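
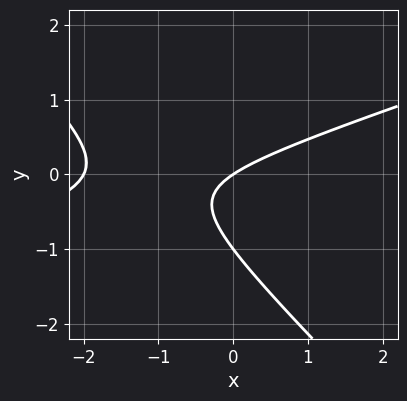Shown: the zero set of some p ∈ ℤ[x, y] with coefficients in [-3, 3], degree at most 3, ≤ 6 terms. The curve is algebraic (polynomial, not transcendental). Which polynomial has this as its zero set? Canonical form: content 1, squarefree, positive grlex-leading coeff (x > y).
Degree: no degree-1 curve has this shape, so deg p = 2.
Observable constraints: the x-axis gridline crossings are at x ∈ {-2, 0}; the y-axis gridline crossings are at y ∈ {-1, 0}.
Fitting integer coefficients to these (and the overall shape) gives p.

x^2 - 2*x*y - 3*y^2 + 2*x - 3*y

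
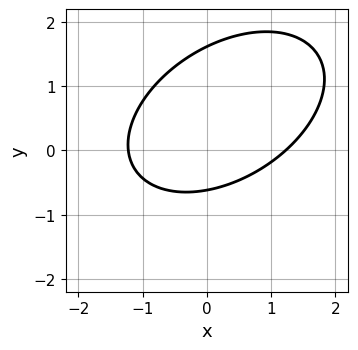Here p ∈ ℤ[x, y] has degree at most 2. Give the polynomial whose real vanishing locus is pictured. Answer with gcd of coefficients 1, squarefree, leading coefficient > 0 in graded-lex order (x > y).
2*x^2 - 2*x*y + 3*y^2 - 3*y - 3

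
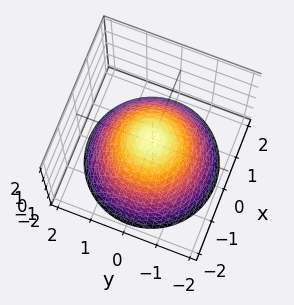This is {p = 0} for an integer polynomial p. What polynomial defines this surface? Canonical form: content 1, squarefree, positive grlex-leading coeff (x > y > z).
1. The degree is 2 — a generic line meets the surface in up to 2 points.
2. Symmetry: every cross-section ⟂ z is a circle, so x, y appear only via x² + y².
3. From the visible intercepts: a circular section at z = -1 has radius between 1 and 2.
4. These observations pin down the coefficients.

2*x^2 + 2*y^2 + 3*z - 1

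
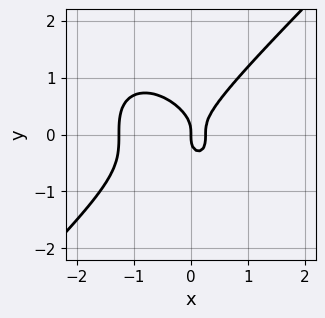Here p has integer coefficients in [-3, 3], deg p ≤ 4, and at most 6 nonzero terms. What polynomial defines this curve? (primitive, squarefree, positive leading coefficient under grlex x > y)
3*x^3 - 3*y^3 + 3*x^2 - x

1. Degree: a generic line meets the curve in up to 3 points, so deg p = 3.
2. Observable constraints: it crosses the x-axis at the gridline x = 0; one y-axis crossing is at y = 0.
3. Together with the visible shape, these determine p as stated.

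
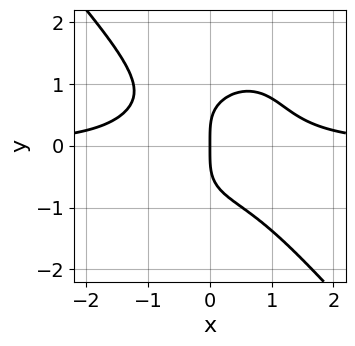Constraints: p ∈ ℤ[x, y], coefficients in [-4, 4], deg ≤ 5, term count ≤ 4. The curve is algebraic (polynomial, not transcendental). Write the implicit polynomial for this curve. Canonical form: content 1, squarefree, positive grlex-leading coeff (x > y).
deg p = 4. A generic line meets the curve in up to 4 points.
Observable constraints: it meets the x-axis at x = 0 (among the integer gridlines); it meets the y-axis at y = 0 (among the integer gridlines).
The integer polynomial consistent with all of this is the stated p.

3*x^3*y + 2*y^4 - 3*x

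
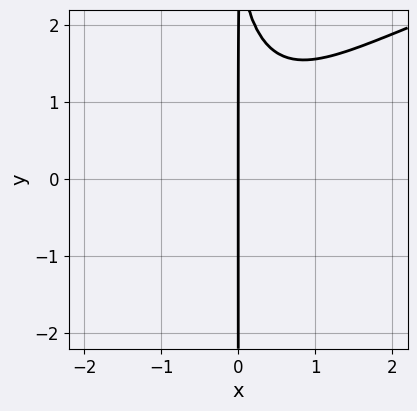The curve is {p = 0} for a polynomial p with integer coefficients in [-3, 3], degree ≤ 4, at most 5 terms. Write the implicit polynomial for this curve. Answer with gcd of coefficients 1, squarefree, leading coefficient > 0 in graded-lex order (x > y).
x^2*y^2 - 2*x^3 + x^2 + x*y - 3*x

Degree: the shape is more complex than any degree-3 curve, so deg p = 4.
Reading off the gridlines: the visible y-axis segment lies entirely on the curve; one x-axis crossing is at x = 0.
These observations pin down the coefficients.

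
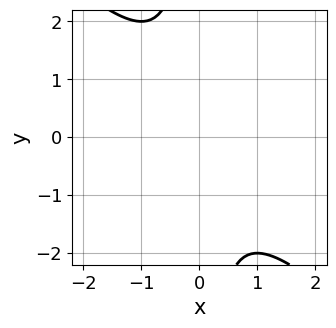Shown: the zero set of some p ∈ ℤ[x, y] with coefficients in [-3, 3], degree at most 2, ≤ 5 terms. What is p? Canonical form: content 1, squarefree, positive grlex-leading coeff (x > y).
(a) Degree: a generic line meets the curve in up to 2 points, so deg p = 2.
(b) Observable constraints: no y-intercept at any integer in the box; the curve avoids every integer x-axis point in the box.
(c) Matching integer coefficients to the picture gives p.

x^2 + x*y + 1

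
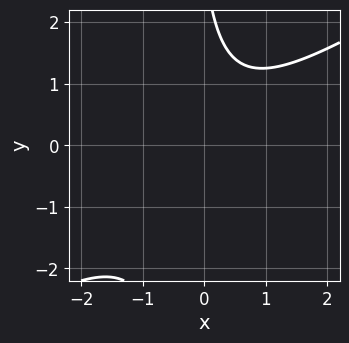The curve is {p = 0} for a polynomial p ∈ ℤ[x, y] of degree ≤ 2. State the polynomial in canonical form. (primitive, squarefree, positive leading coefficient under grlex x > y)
2*x^2 - 3*x*y - y + 3

1. deg p = 2. A generic line meets the curve in up to 2 points.
2. Observable constraints: no y-intercept at any integer in the box; the curve avoids every integer x-axis point in the box.
3. Together with the visible shape, these determine p as stated.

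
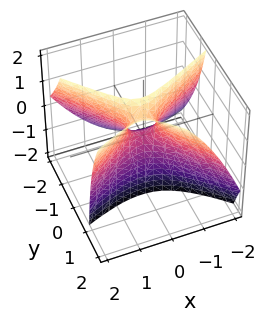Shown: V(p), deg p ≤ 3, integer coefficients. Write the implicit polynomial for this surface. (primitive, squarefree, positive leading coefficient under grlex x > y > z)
2*x^2 - 2*x*y - 3*y^2 + 3*y*z - z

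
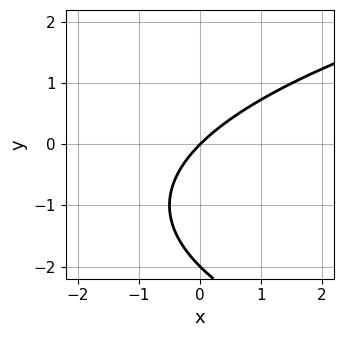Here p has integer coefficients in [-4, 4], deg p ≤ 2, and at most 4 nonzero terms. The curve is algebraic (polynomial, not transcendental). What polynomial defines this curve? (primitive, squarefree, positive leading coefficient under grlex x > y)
(a) The degree is 2 — no degree-1 curve has this shape.
(b) Checking where it meets the axes: it crosses the x-axis at the gridline x = 0; the y-axis gridline crossings are at y ∈ {-2, 0}.
(c) Fitting integer coefficients to these (and the overall shape) gives p.

y^2 - 2*x + 2*y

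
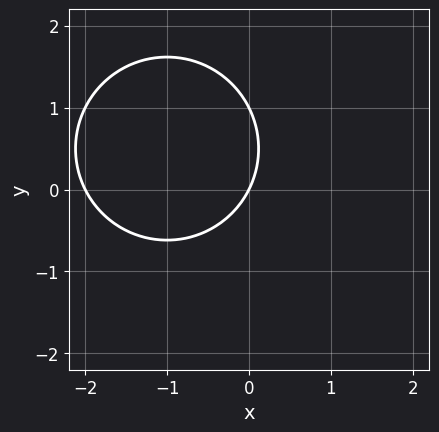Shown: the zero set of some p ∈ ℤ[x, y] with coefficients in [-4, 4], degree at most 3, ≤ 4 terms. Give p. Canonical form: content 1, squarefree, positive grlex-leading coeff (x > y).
First, the degree is 2 — a generic line meets the curve in up to 2 points.
Then, checking where it meets the axes: the x-axis gridline crossings are at x ∈ {-2, 0}; among the integer gridlines, it crosses the y-axis at y ∈ {0, 1}.
Finally, fitting integer coefficients to these (and the overall shape) gives p.

x^2 + y^2 + 2*x - y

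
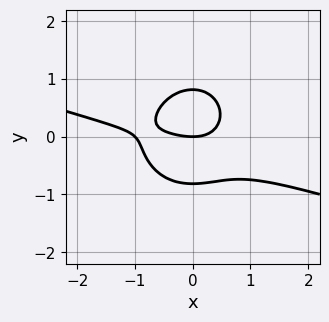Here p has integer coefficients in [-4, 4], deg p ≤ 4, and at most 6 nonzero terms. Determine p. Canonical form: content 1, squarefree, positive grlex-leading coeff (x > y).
x^3 + 3*x^2*y + 3*y^3 + x^2 - 2*y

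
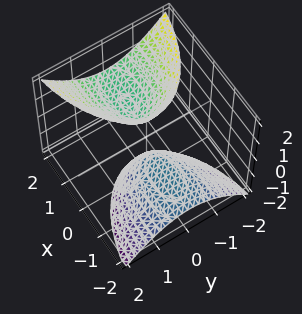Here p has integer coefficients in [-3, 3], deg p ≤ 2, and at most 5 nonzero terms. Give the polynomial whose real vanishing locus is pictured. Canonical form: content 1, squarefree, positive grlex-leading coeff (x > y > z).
x^2 - 3*x*z + 3*y^2 - z^2 + 1

First, the picture has 2 separate pieces. They look like related sheets of one shape, so recover p as a whole.
Then, deg p = 2. A generic line meets the surface in up to 2 points.
Next, reading off the gridlines: the surface avoids every integer y-axis point in the box; no x-intercept at any integer in the box; the z-axis gridline crossings are at z ∈ {-1, 1}.
Finally, these observations pin down the coefficients.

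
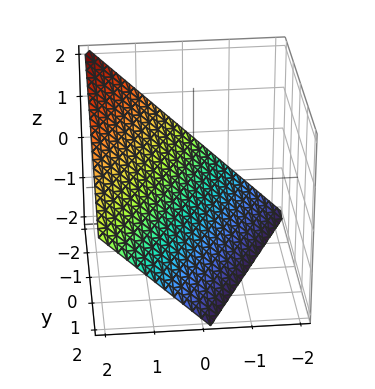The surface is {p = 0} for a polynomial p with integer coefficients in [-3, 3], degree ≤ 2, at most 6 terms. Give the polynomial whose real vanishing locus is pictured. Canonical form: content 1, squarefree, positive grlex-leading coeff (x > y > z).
2*x - y - 2*z - 2

1. The degree is 1 — the surface is flat (a plane).
2. From the axis intercepts and sections: it meets the z-axis at z = -1 (among the integer gridlines); it meets the x-axis at x = 1 (among the integer gridlines); one y-axis crossing is at y = -2.
3. Solving for integer coefficients yields p as stated.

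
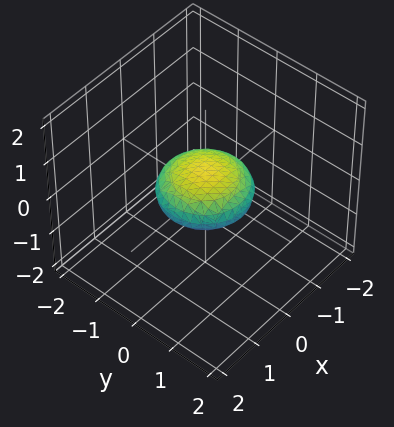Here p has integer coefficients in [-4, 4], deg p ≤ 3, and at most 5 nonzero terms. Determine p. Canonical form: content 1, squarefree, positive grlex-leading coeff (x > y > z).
x^2 + y^2 + 3*z^2 - 1

Degree: bounded and convex; a quadric, so deg p = 2.
Symmetries: mirror symmetry z ↦ −z ⇒ only even powers of z; the surface is invariant under rotation about z: p = q(x² + y², z).
Checking where it meets the axes: among the integer gridlines, it crosses the y-axis at y ∈ {-1, 1}; among the integer gridlines, it crosses the x-axis at x ∈ {-1, 1}.
The integer polynomial consistent with all of this is the stated p.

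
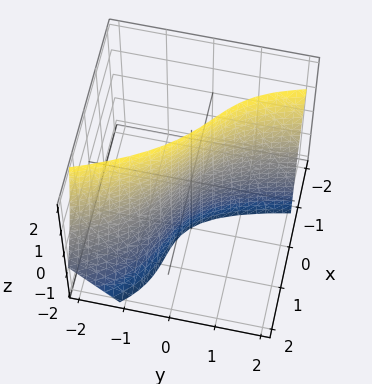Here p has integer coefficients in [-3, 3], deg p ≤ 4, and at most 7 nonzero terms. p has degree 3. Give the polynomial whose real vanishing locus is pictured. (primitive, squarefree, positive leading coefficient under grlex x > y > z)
x^3 + x^2*z + x*y + 3*x + 3*y

Degree: the shape is more complex than any degree-2 surface, so deg p = 3.
Against the integer gridlines: every point of the z-axis in the box is on the surface; it crosses the y-axis at the gridline y = 0.
Solving for integer coefficients yields p as stated.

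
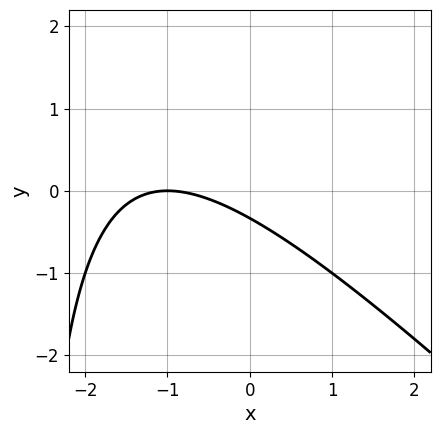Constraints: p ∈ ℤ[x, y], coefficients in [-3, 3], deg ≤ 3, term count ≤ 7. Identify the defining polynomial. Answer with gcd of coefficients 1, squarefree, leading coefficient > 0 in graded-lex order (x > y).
x^2 + x*y + 2*x + 3*y + 1

1. deg p = 2.
2. Reading off the gridlines: it crosses the x-axis at the gridline x = -1.
3. Solving for integer coefficients yields p as stated.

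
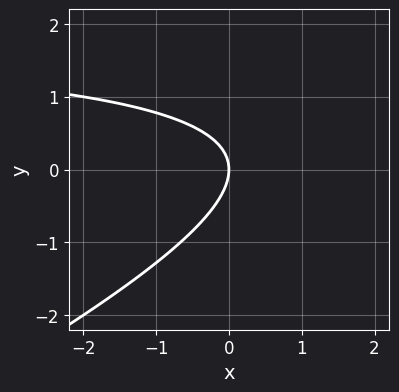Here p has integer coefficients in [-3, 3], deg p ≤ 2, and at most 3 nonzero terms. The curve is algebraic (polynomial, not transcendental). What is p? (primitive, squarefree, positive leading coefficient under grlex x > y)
1. Degree: the shape is more complex than any degree-1 curve, so deg p = 2.
2. From the axis intercepts and sections: it meets the x-axis at x = 0 (among the integer gridlines); it crosses the y-axis at the gridline y = 0.
3. Together with the visible shape, these determine p as stated.

x*y - 2*y^2 - 2*x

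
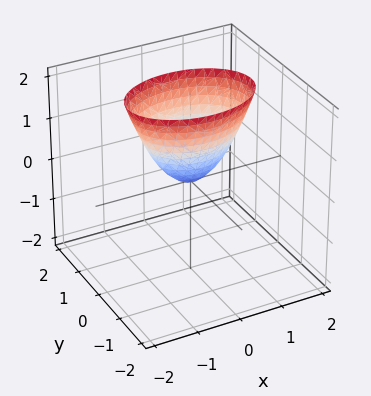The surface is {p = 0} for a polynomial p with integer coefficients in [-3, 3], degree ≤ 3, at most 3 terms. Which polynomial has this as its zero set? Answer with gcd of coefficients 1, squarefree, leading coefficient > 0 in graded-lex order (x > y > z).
First, deg p = 2. A paraboloid; a quadric.
Next, symmetries: it's symmetric under y → −y, forcing even powers of y; the x ↦ −x reflection is a symmetry, so x appears only in even powers.
Then, reading off the gridlines: one x-axis crossing is at x = 0; it meets the z-axis at z = 0 (among the integer gridlines).
Finally, these observations pin down the coefficients.

x^2 + 2*y^2 - z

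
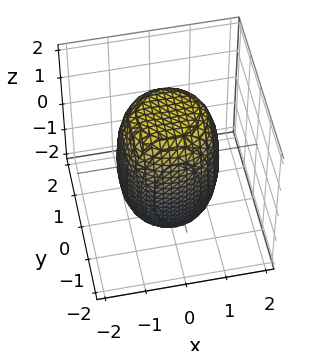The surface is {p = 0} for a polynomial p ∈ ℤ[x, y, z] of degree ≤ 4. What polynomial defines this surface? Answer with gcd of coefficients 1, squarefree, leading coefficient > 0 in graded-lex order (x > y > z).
2*x^4 + 4*x^2*y^2 + 2*y^4 - x^2 - y^2 + z^2 - 3

1. Degree: the shape is more complex than any degree-3 surface, so deg p = 4.
2. By symmetry, the z-axis is an axis of rotation, so x and y enter only as x² + y².
3. Observable constraints: a circular section at z = 0 has radius between 1 and 2.
4. These observations pin down the coefficients.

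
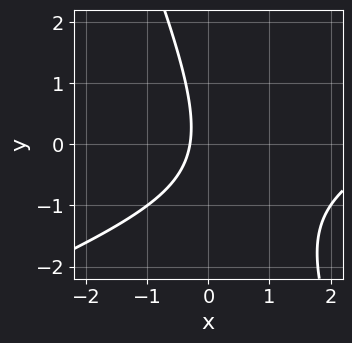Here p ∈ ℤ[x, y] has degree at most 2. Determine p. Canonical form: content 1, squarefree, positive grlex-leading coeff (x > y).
(a) Degree: the shape is more complex than any degree-1 curve, so deg p = 2.
(b) From the axis intercepts and sections: the curve avoids every integer y-axis point in the box.
(c) Solving for integer coefficients yields p as stated.

x^2 - 2*x*y - y^2 - 3*x - 1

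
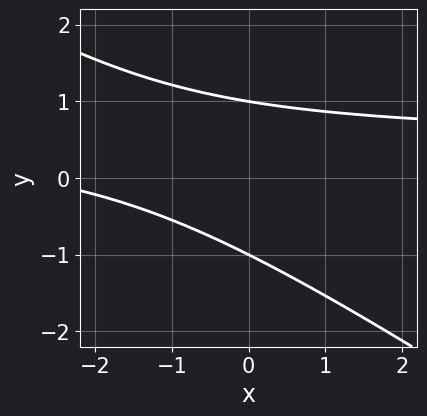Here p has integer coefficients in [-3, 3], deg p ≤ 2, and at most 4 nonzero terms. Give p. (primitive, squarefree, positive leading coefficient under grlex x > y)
2*x*y + 3*y^2 - x - 3

First, the degree is 2 — a generic line meets the curve in up to 2 points.
Next, checking where it meets the axes: among the integer gridlines, it crosses the y-axis at y ∈ {-1, 1}; the curve avoids every integer x-axis point in the box.
Finally, solving for integer coefficients yields p as stated.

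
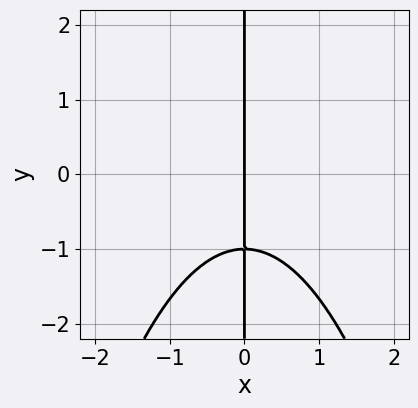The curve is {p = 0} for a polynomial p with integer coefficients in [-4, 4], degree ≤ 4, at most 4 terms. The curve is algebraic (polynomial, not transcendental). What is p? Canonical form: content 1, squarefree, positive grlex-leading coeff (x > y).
2*x^3 + 3*x*y + 3*x

First, the degree is 3 — the shape is more complex than any degree-2 curve.
Next, observable constraints: the visible y-axis segment lies entirely on the curve; one x-axis crossing is at x = 0.
Finally, matching integer coefficients to the picture gives p.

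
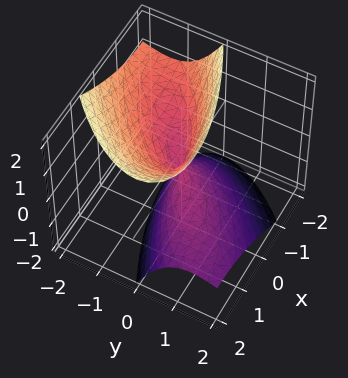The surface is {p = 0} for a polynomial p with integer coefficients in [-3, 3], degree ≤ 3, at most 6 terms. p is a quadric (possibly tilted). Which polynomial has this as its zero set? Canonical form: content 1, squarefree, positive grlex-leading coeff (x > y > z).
x^2 - 2*x*y + 2*y^2 + 2*y*z - z^2

1. There are 2 components. Treating them together as one polynomial.
2. The degree is 2 — the shape is more complex than any degree-1 surface.
3. Observable constraints: it crosses the y-axis at the gridline y = 0; it crosses the z-axis at the gridline z = 0; one x-axis crossing is at x = 0.
4. Fitting integer coefficients to these (and the overall shape) gives p.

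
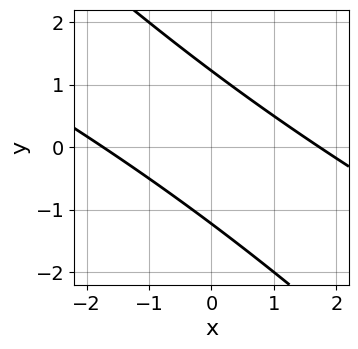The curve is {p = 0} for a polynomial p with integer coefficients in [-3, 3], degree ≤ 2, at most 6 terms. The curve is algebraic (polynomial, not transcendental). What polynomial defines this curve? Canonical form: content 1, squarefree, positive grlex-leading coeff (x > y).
(a) deg p = 2.
(b) Putting this together gives p.

x^2 + 3*x*y + 2*y^2 - 3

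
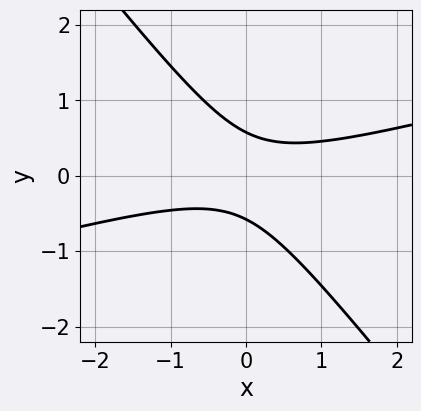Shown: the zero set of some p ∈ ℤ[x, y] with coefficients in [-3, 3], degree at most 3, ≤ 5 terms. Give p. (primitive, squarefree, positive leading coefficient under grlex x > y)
First, degree: a generic line meets the curve in up to 2 points, so deg p = 2.
Next, from the axis intercepts and sections: no x-intercept at any integer in the box.
Finally, fitting integer coefficients to these (and the overall shape) gives p.

x^2 - 3*x*y - 3*y^2 + 1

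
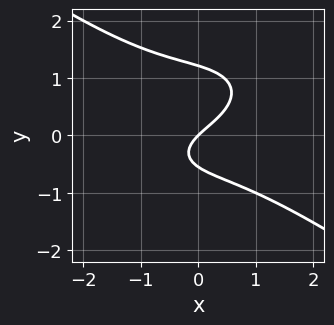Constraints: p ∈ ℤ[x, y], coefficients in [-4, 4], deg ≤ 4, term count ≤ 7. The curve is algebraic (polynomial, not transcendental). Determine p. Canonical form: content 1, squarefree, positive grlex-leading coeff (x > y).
(a) The degree is 3 — the shape is more complex than any degree-2 curve.
(b) From the visible intercepts: one x-axis crossing is at x = 0; it crosses the y-axis at the gridline y = 0.
(c) These observations pin down the coefficients.

x^3 + 3*y^3 - 2*y^2 + 2*x - 2*y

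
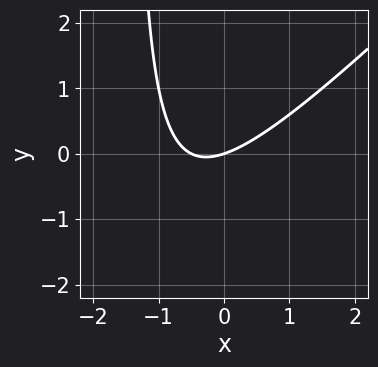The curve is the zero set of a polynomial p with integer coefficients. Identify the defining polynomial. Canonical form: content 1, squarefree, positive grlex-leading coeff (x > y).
2*x^2 - 2*x*y + x - 3*y

1. Degree: no degree-1 curve has this shape, so deg p = 2.
2. From the visible intercepts: it meets the x-axis at x = 0 (among the integer gridlines); one y-axis crossing is at y = 0.
3. Together with the visible shape, these determine p as stated.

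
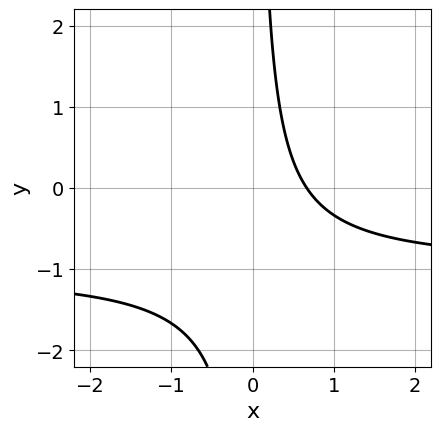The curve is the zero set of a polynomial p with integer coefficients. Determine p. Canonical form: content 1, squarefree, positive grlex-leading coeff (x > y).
3*x*y + 3*x - 2

1. The degree is 2 — a generic line meets the curve in up to 2 points.
2. From the axis intercepts and sections: it misses every integer gridline on the y-axis.
3. Together with the visible shape, these determine p as stated.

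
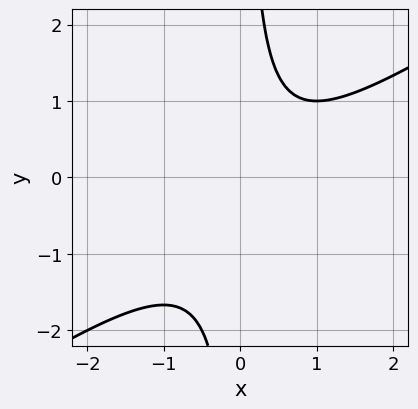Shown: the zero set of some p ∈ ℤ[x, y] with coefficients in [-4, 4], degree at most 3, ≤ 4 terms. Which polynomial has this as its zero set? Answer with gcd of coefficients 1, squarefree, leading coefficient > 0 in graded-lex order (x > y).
2*x^2 - 3*x*y - x + 2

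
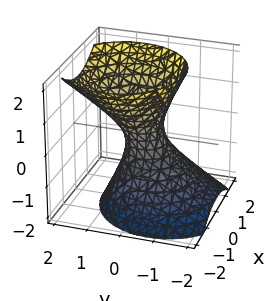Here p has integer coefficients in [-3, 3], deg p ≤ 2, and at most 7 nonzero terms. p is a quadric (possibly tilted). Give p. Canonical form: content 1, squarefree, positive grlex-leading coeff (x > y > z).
3*x^2 + 3*y^2 - 2*y*z - 2*z^2 - 1

1. Degree: a generic line meets the surface in up to 2 points, so deg p = 2.
2. Reading off the gridlines: it misses every integer gridline on the z-axis.
3. Matching integer coefficients to the picture gives p.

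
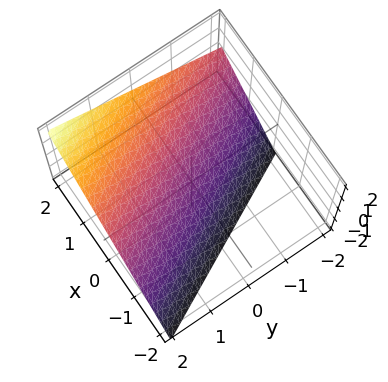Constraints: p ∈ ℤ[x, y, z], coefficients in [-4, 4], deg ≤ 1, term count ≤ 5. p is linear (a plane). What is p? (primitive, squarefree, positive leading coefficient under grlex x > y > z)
2*x + y - 2*z - 2

1. Degree: the surface is flat (a plane), so deg p = 1.
2. From the visible intercepts: one y-axis crossing is at y = 2; it meets the z-axis at z = -1 (among the integer gridlines); it meets the x-axis at x = 1 (among the integer gridlines).
3. Matching integer coefficients to the picture gives p.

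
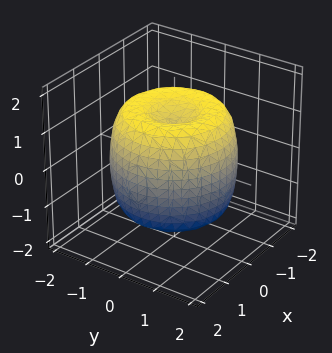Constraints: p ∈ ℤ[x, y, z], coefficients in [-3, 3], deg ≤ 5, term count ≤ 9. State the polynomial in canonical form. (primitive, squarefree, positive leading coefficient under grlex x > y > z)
x^4 + 2*x^2*y^2 + y^4 - 2*x^2 - 2*y^2 + z^2 - 1

1. Degree: no degree-3 surface has this shape, so deg p = 4.
2. By symmetry, the surface is invariant under rotation about z: p = q(x² + y², z).
3. From the visible intercepts: the z-axis gridline crossings are at z ∈ {-1, 1}; a circular section at z = 1 has radius between 1 and 2.
4. The integer polynomial consistent with all of this is the stated p.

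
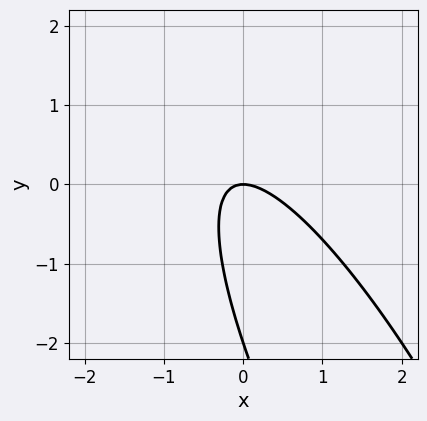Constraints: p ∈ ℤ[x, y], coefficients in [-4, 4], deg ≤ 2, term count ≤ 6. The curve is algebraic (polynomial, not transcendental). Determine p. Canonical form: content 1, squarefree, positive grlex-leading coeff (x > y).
1. Degree: no degree-1 curve has this shape, so deg p = 2.
2. From the axis intercepts and sections: it crosses the x-axis at the gridline x = 0; the y-axis gridline crossings are at y ∈ {-2, 0}.
3. Putting this together gives p.

3*x^2 + 3*x*y + y^2 + 2*y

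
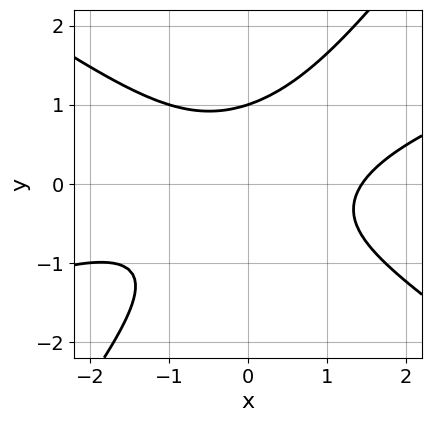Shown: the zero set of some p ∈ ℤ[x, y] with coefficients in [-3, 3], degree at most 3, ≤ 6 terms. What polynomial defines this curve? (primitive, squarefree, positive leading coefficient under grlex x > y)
(a) deg p = 3. No degree-2 curve has this shape.
(b) Against the integer gridlines: one y-axis crossing is at y = 1.
(c) Putting this together gives p.

x^3 - 2*x^2*y - 3*x*y^2 + 3*y^3 - 3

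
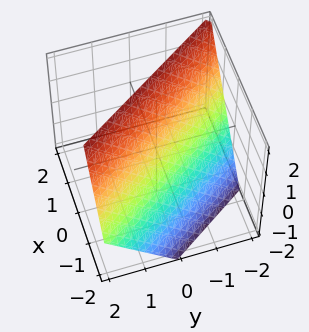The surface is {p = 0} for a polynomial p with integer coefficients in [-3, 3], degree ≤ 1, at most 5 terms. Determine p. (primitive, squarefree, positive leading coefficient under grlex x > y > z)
3*x + 2*y - 2*z + 2

First, deg p = 1. The surface is flat (a plane).
Then, from the axis intercepts and sections: it meets the z-axis at z = 1 (among the integer gridlines); it crosses the y-axis at the gridline y = -1.
Finally, the integer polynomial consistent with all of this is the stated p.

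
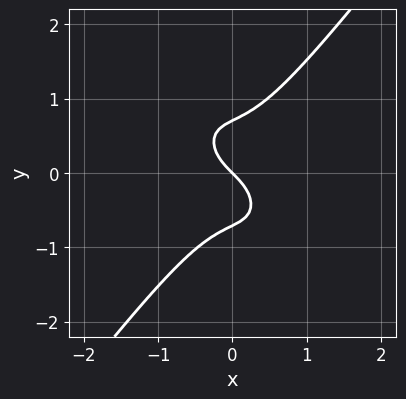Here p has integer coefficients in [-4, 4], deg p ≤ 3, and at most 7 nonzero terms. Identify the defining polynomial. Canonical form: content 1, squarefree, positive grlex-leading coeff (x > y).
1. deg p = 3. The shape is more complex than any degree-2 curve.
2. Against the integer gridlines: it meets the y-axis at y = 0 (among the integer gridlines); it meets the x-axis at x = 0 (among the integer gridlines).
3. The integer polynomial consistent with all of this is the stated p.

3*x^3 + x^2*y - 2*y^3 + x + y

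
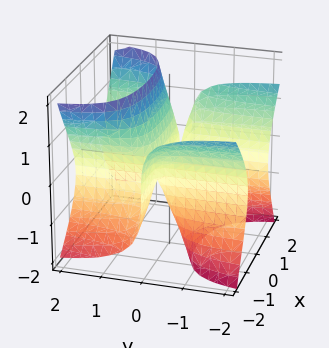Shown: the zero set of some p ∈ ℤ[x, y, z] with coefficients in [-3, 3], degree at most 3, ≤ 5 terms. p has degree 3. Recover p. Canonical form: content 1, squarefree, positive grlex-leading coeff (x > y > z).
First, deg p = 3. The shape is more complex than any degree-2 surface.
Next, checking where it meets the axes: the visible x-axis segment lies entirely on the surface; one z-axis crossing is at z = 0; one y-axis crossing is at y = 0.
Finally, together with the visible shape, these determine p as stated.

3*x^2*y - 3*y*z^2 + z^3 - y*z - 3*y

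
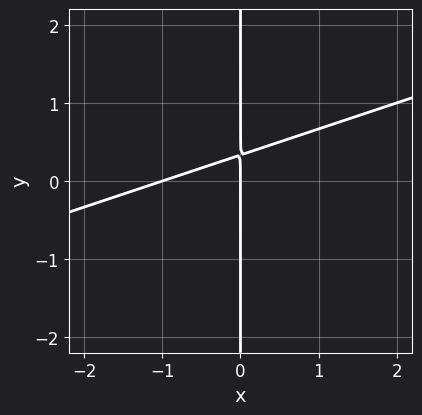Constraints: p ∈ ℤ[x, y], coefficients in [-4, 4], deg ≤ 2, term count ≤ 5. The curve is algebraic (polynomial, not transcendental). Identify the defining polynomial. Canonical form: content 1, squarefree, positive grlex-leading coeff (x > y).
x^2 - 3*x*y + x

1. The degree is 2 — the shape is more complex than any degree-1 curve.
2. Observable constraints: the x-axis gridline crossings are at x ∈ {-1, 0}; every point of the y-axis in the box is on the curve.
3. Together with the visible shape, these determine p as stated.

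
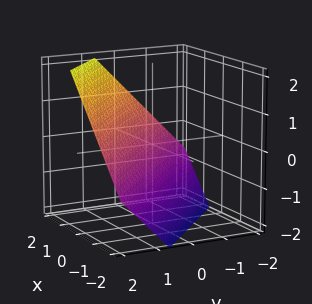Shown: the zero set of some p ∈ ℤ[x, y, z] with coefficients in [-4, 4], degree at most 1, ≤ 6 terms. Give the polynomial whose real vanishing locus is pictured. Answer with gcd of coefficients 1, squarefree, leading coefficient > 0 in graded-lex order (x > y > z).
deg p = 1. Every cross-section is a straight line — this is a plane.
Solving for integer coefficients yields p as stated.

3*x + 3*y - 3*z - 2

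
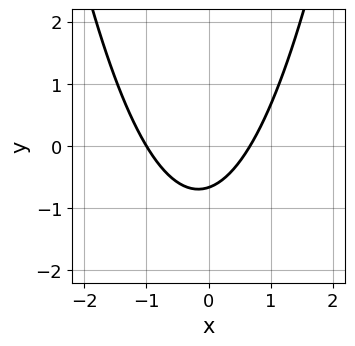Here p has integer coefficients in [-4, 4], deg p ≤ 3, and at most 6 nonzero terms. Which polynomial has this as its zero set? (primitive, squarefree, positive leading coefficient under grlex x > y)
1. The degree is 2 — the shape is more complex than any degree-1 curve.
2. From the visible intercepts: it crosses the x-axis at the gridline x = -1.
3. The integer polynomial consistent with all of this is the stated p.

3*x^2 + x - 3*y - 2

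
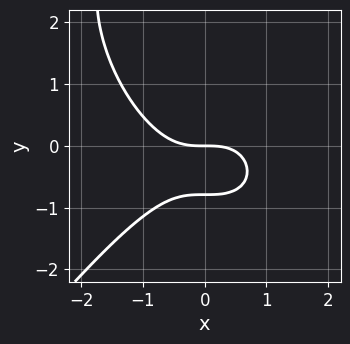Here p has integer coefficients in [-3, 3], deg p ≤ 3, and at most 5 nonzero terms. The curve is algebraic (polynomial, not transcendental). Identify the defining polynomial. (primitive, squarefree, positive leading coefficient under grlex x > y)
2*x^3 - y^3 + 3*y^2 + 3*y

(a) The degree is 3 — the shape is more complex than any degree-2 curve.
(b) Observable constraints: one y-axis crossing is at y = 0; it crosses the x-axis at the gridline x = 0.
(c) Solving for integer coefficients yields p as stated.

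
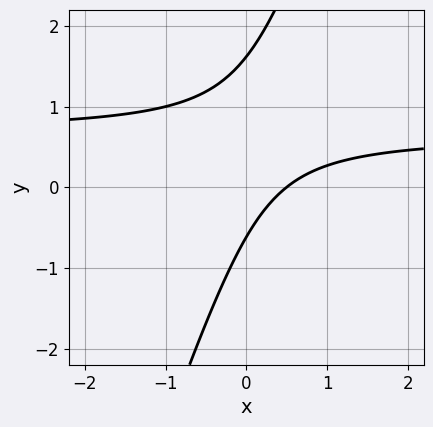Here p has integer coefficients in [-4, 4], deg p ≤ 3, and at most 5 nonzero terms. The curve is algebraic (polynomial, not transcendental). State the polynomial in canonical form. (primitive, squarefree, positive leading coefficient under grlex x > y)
3*x*y - y^2 - 2*x + y + 1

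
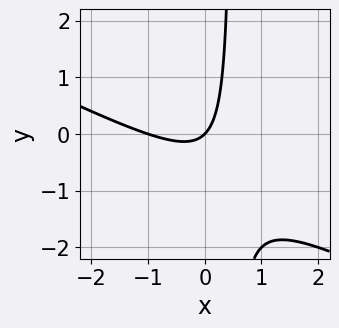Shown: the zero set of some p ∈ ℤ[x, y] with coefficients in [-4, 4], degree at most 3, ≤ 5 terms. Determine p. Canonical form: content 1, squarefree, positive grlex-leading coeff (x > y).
x^2 + 2*x*y + x - y

(a) The degree is 2 — no degree-1 curve has this shape.
(b) Observable constraints: it crosses the y-axis at the gridline y = 0; among the integer gridlines, it crosses the x-axis at x ∈ {-1, 0}.
(c) Assembling these constraints gives the stated polynomial.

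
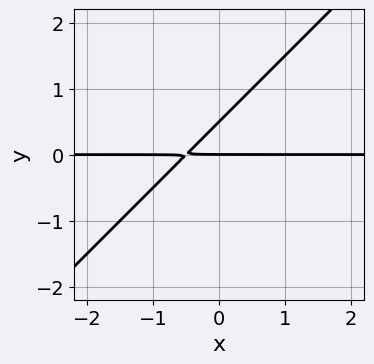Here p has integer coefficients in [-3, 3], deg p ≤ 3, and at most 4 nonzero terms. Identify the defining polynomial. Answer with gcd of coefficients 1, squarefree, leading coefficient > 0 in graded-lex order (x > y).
2*x*y - 2*y^2 + y

1. deg p = 2. No degree-1 curve has this shape.
2. Reading off the gridlines: it meets the y-axis at y = 0 (among the integer gridlines); every point of the x-axis in the box is on the curve.
3. Matching integer coefficients to the picture gives p.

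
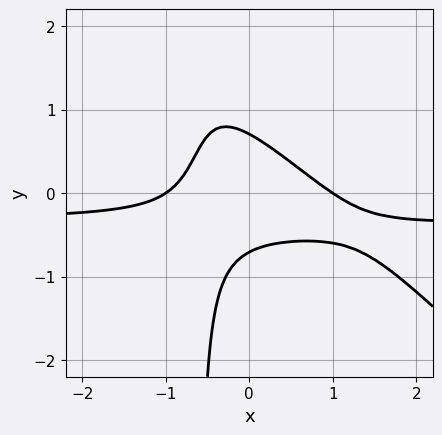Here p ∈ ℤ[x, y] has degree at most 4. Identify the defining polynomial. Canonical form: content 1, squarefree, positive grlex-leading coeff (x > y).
3*x^2*y + 3*x*y^2 + x^2 + 2*y^2 - 1

(a) deg p = 3. A generic line meets the curve in up to 3 points.
(b) Checking where it meets the axes: among the integer gridlines, it crosses the x-axis at x ∈ {-1, 1}.
(c) Assembling these constraints gives the stated polynomial.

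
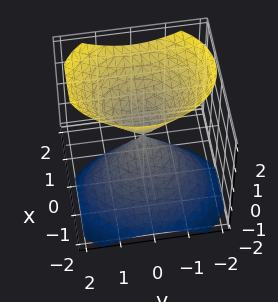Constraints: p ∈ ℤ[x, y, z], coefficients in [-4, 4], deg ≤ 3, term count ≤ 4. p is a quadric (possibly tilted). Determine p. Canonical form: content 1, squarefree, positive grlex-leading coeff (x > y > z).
3*x^2 - 2*x*z + 2*y^2 - 2*z^2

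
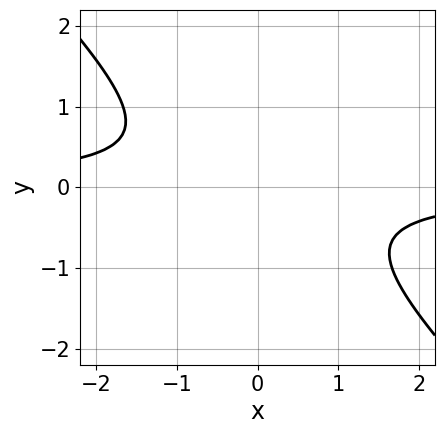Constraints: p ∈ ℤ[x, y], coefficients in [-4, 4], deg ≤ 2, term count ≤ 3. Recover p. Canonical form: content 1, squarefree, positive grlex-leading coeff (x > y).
3*x*y + 3*y^2 + 2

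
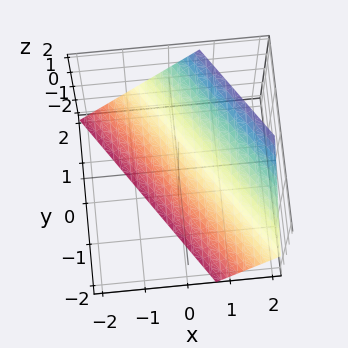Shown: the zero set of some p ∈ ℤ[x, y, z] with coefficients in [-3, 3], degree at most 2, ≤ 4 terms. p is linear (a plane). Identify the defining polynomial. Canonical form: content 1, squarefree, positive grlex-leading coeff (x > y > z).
3*x + 2*y - 2*z - 2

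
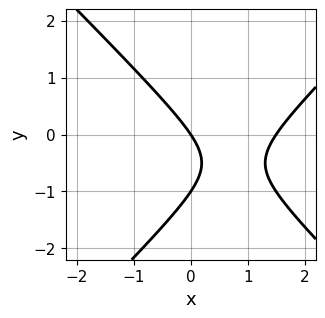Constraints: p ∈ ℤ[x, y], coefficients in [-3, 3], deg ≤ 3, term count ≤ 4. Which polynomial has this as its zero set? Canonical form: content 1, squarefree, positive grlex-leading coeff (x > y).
2*x^2 - 2*y^2 - 3*x - 2*y

(a) Degree: a generic line meets the curve in up to 2 points, so deg p = 2.
(b) Checking where it meets the axes: it crosses the x-axis at the gridline x = 0; the y-axis gridline crossings are at y ∈ {-1, 0}.
(c) The integer polynomial consistent with all of this is the stated p.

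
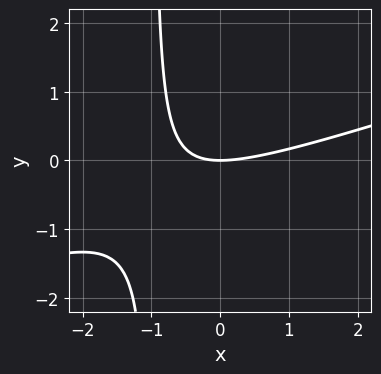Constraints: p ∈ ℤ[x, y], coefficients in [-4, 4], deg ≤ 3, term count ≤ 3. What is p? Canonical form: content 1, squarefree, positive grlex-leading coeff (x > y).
x^2 - 3*x*y - 3*y

First, deg p = 2. No degree-1 curve has this shape.
Next, against the integer gridlines: it crosses the y-axis at the gridline y = 0; one x-axis crossing is at x = 0.
Finally, the integer polynomial consistent with all of this is the stated p.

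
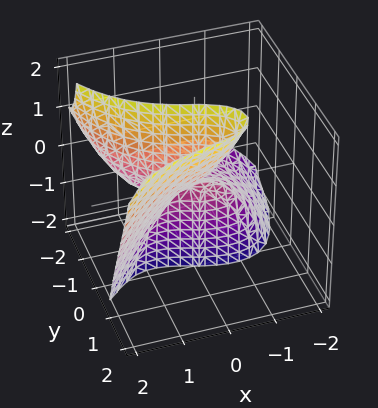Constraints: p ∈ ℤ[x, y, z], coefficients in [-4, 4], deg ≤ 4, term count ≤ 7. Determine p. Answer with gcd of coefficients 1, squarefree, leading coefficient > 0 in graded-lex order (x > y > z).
x^3 - y^3 + x*z - 3*y^2 + 3*y*z

First, the degree is 3 — no degree-2 surface has this shape.
Then, reading off the gridlines: it meets the x-axis at x = 0 (among the integer gridlines); the visible z-axis segment lies entirely on the surface; one y-axis crossing is at y = 0.
Finally, putting this together gives p.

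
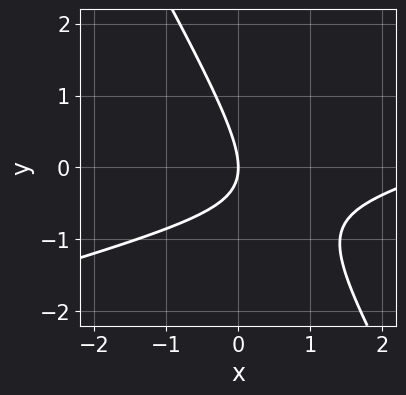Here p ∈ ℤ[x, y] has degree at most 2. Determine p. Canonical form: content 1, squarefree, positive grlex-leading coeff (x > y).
1. Degree: a generic line meets the curve in up to 2 points, so deg p = 2.
2. Checking where it meets the axes: it crosses the x-axis at the gridline x = 0; it meets the y-axis at y = 0 (among the integer gridlines).
3. Together with the visible shape, these determine p as stated.

x^2 - 3*x*y - 2*y^2 - 3*x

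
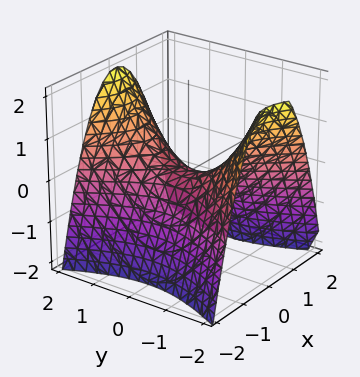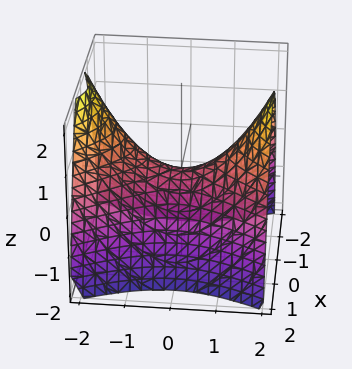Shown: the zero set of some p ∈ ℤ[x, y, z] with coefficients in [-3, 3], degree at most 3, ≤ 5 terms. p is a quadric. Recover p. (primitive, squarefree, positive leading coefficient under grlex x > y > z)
2*x^2 - y^2 + 2*z

First, degree: a saddle surface; a quadric, so deg p = 2.
Then, symmetries: the x ↦ −x reflection is a symmetry, so x appears only in even powers; mirror symmetry y ↦ −y ⇒ only even powers of y.
Next, from the visible intercepts: it meets the z-axis at z = 0 (among the integer gridlines); it crosses the y-axis at the gridline y = 0; it crosses the x-axis at the gridline x = 0.
Finally, together with the visible shape, these determine p as stated.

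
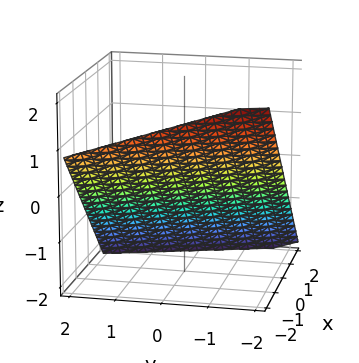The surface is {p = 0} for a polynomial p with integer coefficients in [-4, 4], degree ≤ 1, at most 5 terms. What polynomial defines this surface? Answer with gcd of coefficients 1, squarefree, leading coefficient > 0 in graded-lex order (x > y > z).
3*x + y + 3*z + 2

(a) deg p = 1. The surface is flat (a plane).
(b) Reading off the gridlines: it crosses the y-axis at the gridline y = -2.
(c) Putting this together gives p.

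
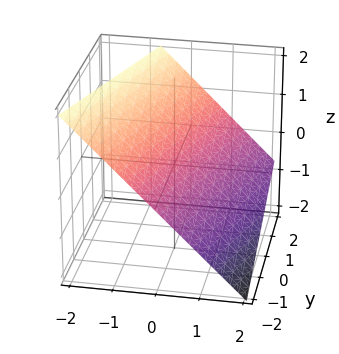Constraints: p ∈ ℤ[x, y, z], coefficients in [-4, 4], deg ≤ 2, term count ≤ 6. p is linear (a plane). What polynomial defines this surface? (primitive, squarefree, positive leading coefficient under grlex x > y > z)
3*x - y + 3*z - 2

First, deg p = 1.
Next, checking where it meets the axes: one y-axis crossing is at y = -2.
Finally, the integer polynomial consistent with all of this is the stated p.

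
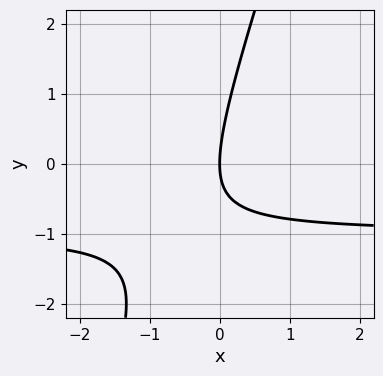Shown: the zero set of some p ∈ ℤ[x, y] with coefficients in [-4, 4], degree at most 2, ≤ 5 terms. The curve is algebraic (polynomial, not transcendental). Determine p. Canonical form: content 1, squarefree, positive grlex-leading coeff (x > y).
1. The degree is 2 — the shape is more complex than any degree-1 curve.
2. From the visible intercepts: it crosses the y-axis at the gridline y = 0; it meets the x-axis at x = 0 (among the integer gridlines).
3. These observations pin down the coefficients.

3*x*y - y^2 + 3*x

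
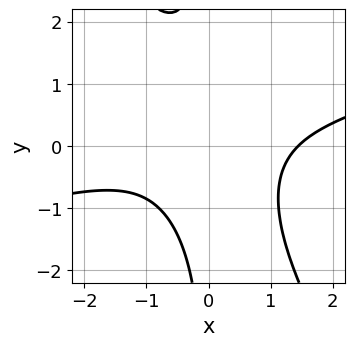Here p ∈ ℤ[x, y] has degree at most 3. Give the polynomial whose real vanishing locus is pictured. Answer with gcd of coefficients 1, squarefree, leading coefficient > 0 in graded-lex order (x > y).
First, deg p = 3. The shape is more complex than any degree-2 curve.
Then, against the integer gridlines: it misses every integer gridline on the y-axis.
Finally, fitting integer coefficients to these (and the overall shape) gives p.

x^3 - 3*x^2*y - 2*x*y^2 - 3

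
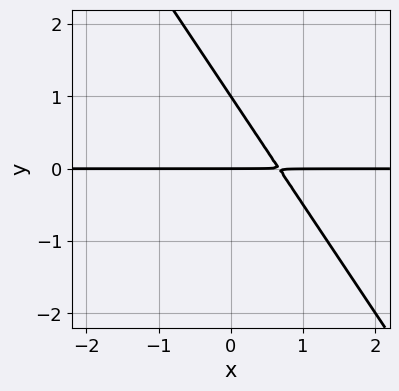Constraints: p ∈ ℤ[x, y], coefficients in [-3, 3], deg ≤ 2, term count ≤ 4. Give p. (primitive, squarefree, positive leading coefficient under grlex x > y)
1. deg p = 2. The shape is more complex than any degree-1 curve.
2. Checking where it meets the axes: among the integer gridlines, it crosses the y-axis at y ∈ {0, 1}; every point of the x-axis in the box is on the curve.
3. Assembling these constraints gives the stated polynomial.

3*x*y + 2*y^2 - 2*y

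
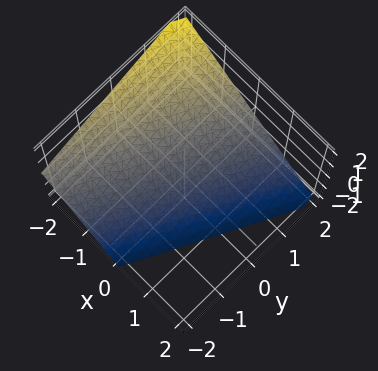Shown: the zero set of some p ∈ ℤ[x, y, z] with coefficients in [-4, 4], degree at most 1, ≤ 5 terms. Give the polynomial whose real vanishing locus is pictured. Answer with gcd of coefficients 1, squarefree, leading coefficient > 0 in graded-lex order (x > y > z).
(a) The degree is 1 — the surface is flat (a plane).
(b) Against the integer gridlines: one x-axis crossing is at x = -1; it crosses the y-axis at the gridline y = 2.
(c) Matching integer coefficients to the picture gives p. Check: (0, 0, -1) on the z-axis lies on the surface, and p(0, 0, -1) = 0. ✓

2*x - y + 2*z + 2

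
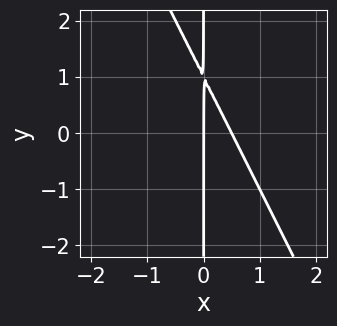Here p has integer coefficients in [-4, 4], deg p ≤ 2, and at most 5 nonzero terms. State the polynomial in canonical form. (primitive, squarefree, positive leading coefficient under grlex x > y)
(a) The degree is 2 — the shape is more complex than any degree-1 curve.
(b) Reading off the gridlines: one x-axis crossing is at x = 0; every point of the y-axis in the box is on the curve.
(c) Solving for integer coefficients yields p as stated.

2*x^2 + x*y - x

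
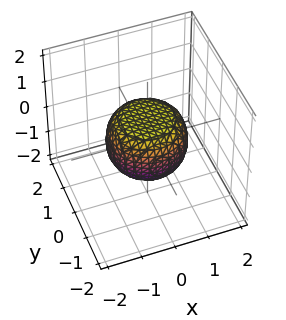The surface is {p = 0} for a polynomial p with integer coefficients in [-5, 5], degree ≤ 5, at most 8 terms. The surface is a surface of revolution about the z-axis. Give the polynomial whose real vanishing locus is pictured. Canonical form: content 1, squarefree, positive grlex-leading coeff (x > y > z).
2*x^4 + 4*x^2*y^2 + 2*y^4 - x^2 - y^2 + 3*z^2 - 2

(a) The degree is 4 — a generic line meets the surface in up to 4 points.
(b) Symmetries: the z-axis is an axis of rotation, so x and y enter only as x² + y².
(c) Checking where it meets the axes: a circular section at z = 0 has radius between 1 and 2.
(d) Fitting integer coefficients to these (and the overall shape) gives p.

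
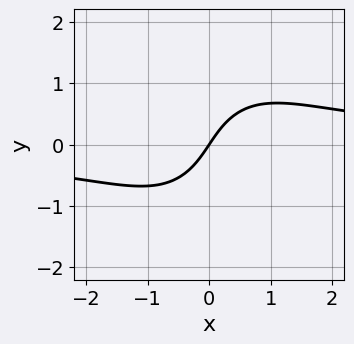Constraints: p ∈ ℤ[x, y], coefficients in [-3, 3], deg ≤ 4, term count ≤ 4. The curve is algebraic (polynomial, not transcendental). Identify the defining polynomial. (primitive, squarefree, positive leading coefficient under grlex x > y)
2*x^2*y + y^3 - 3*x + 2*y

1. deg p = 3. No degree-2 curve has this shape.
2. From the axis intercepts and sections: one x-axis crossing is at x = 0; it crosses the y-axis at the gridline y = 0.
3. Solving for integer coefficients yields p as stated.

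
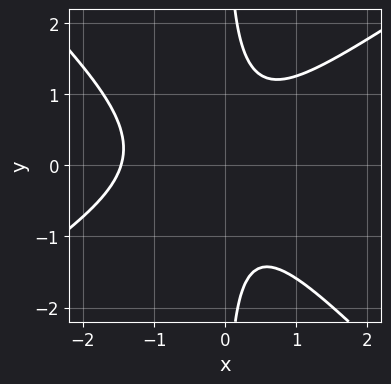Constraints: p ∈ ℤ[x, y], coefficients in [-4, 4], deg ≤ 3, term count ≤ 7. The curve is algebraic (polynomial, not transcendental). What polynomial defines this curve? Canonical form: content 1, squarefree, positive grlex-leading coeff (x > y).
2*x^3 - x^2*y - 3*x*y^2 + 2*x^2 + 2

(a) Degree: a generic line meets the curve in up to 3 points, so deg p = 3.
(b) Reading off the gridlines: no y-intercept at any integer in the box.
(c) Solving for integer coefficients yields p as stated.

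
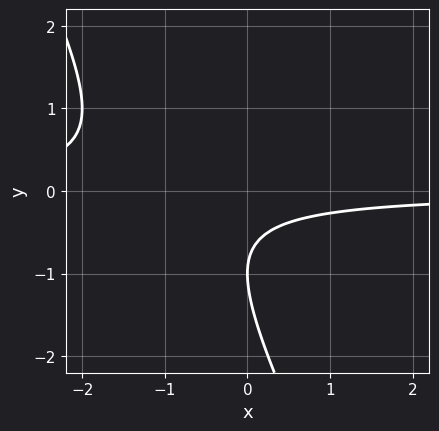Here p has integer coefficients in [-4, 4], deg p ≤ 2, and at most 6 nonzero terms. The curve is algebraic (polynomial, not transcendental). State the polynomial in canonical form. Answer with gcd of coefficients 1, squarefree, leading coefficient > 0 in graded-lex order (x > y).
2*x*y + y^2 + 2*y + 1

First, the degree is 2 — no degree-1 curve has this shape.
Next, from the visible intercepts: it crosses the y-axis at the gridline y = -1; no x-intercept at any integer in the box.
Finally, these observations pin down the coefficients.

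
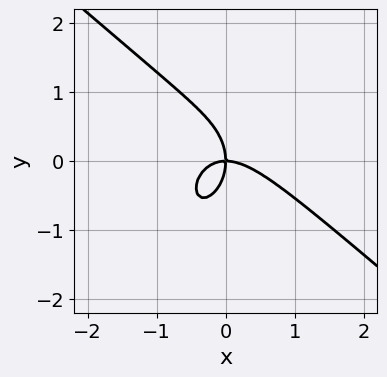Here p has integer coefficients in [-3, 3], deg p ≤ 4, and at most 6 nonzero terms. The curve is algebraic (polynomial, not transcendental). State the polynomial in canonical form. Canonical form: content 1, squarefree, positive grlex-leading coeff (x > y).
First, deg p = 3.
Next, reading off the gridlines: one y-axis crossing is at y = 0; it meets the x-axis at x = 0 (among the integer gridlines).
Finally, the integer polynomial consistent with all of this is the stated p.

3*x^3 + 2*x^2*y + 2*y^3 + 3*x*y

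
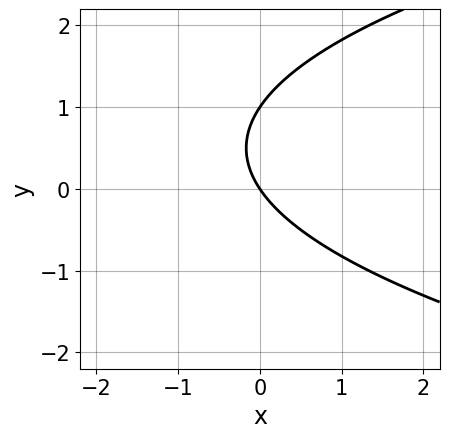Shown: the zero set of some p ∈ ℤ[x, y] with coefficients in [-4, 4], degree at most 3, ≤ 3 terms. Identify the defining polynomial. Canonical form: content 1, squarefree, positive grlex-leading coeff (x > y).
2*y^2 - 3*x - 2*y

1. deg p = 2. No degree-1 curve has this shape.
2. Reading off the gridlines: among the integer gridlines, it crosses the y-axis at y ∈ {0, 1}; it meets the x-axis at x = 0 (among the integer gridlines).
3. These observations pin down the coefficients.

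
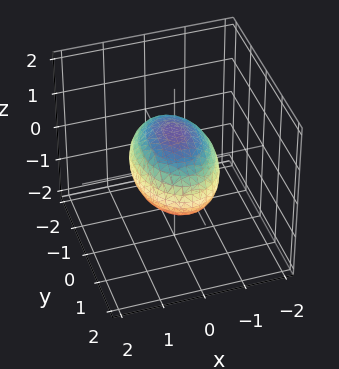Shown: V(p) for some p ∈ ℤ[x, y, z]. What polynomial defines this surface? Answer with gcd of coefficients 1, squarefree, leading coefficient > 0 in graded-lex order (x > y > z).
2*x^2 + y^2 + 2*z^2 - 2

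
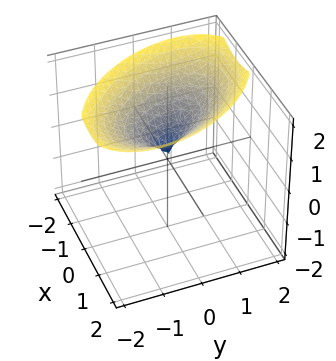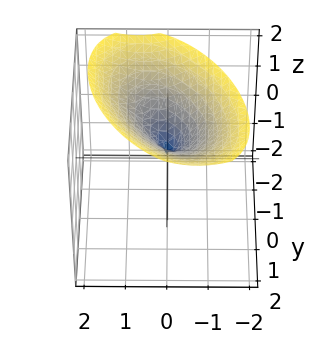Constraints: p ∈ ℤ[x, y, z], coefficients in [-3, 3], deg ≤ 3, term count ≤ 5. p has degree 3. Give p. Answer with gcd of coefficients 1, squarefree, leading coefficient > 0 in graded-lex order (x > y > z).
z^3 - 3*x^2 - 2*x*y - 2*y^2

1. deg p = 3. A generic line meets the surface in up to 3 points.
2. Against the integer gridlines: it meets the y-axis at y = 0 (among the integer gridlines); one x-axis crossing is at x = 0; it meets the z-axis at z = 0 (among the integer gridlines).
3. Putting this together gives p.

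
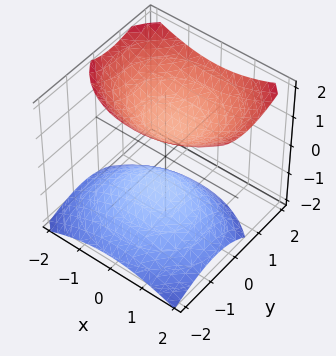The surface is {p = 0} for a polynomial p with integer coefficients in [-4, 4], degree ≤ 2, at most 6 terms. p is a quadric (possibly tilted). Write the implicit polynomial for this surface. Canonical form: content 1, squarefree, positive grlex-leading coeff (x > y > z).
The picture has 2 separate pieces. Treating them together as one polynomial.
The degree is 2 — the shape is more complex than any degree-1 surface.
Observable constraints: it misses every integer gridline on the x-axis; the surface avoids every integer y-axis point in the box.
Matching integer coefficients to the picture gives p.

2*x^2 + 3*y^2 - 2*y*z - 3*z^2 + 2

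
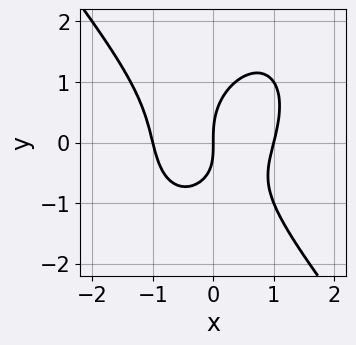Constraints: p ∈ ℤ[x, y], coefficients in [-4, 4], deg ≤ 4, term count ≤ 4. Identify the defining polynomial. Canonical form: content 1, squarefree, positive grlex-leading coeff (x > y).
2*x^3 + y^3 - x*y - 2*x

The degree is 3 — a generic line meets the curve in up to 3 points.
Observable constraints: one y-axis crossing is at y = 0; among the integer gridlines, it crosses the x-axis at x ∈ {-1, 0, 1}.
Assembling these constraints gives the stated polynomial.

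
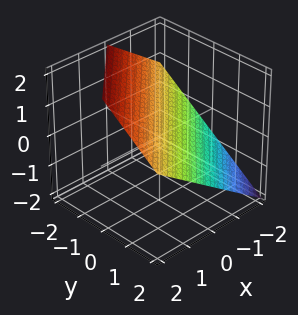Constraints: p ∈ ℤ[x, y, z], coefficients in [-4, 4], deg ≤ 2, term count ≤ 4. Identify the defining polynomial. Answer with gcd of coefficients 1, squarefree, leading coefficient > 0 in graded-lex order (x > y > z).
1. The degree is 1 — every cross-section is a straight line — this is a plane.
2. Observable constraints: one y-axis crossing is at y = 1; one x-axis crossing is at x = -1.
3. Solving for integer coefficients yields p as stated.

2*x - 2*y - 3*z + 2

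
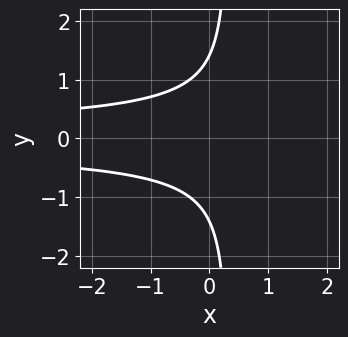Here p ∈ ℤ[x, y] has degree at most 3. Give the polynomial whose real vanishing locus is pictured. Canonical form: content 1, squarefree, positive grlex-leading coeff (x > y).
3*x*y^2 - y^2 + 2

1. deg p = 3. A generic line meets the curve in up to 3 points.
2. Symmetries: it's symmetric under y → −y, forcing even powers of y.
3. Observable constraints: it misses every integer gridline on the x-axis.
4. Matching integer coefficients to the picture gives p.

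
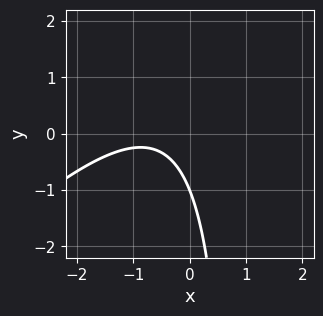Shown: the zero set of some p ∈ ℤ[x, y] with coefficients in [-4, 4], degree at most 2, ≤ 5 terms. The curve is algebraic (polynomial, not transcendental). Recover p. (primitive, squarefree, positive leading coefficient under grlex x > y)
1. deg p = 2. A generic line meets the curve in up to 2 points.
2. Observable constraints: one y-axis crossing is at y = -1; no x-intercept at any integer in the box.
3. These observations pin down the coefficients.

2*x^2 - 2*x*y + 3*x + 2*y + 2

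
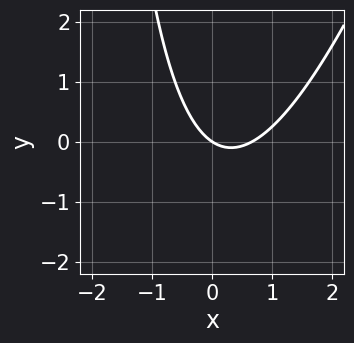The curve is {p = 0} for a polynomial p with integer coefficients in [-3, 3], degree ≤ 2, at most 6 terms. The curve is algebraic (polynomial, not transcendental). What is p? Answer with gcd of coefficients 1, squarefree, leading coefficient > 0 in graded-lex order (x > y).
3*x^2 - x*y - 2*x - 3*y

(a) Degree: the shape is more complex than any degree-1 curve, so deg p = 2.
(b) Against the integer gridlines: it meets the x-axis at x = 0 (among the integer gridlines); it meets the y-axis at y = 0 (among the integer gridlines).
(c) Putting this together gives p.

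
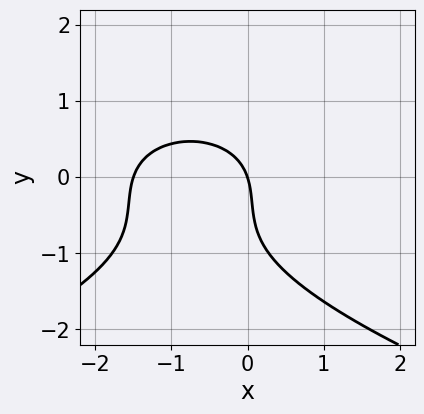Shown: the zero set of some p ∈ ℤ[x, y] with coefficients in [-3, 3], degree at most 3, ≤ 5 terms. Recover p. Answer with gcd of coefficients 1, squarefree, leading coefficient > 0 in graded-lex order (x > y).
2*y^3 + 2*x^2 + 2*y^2 + 3*x + y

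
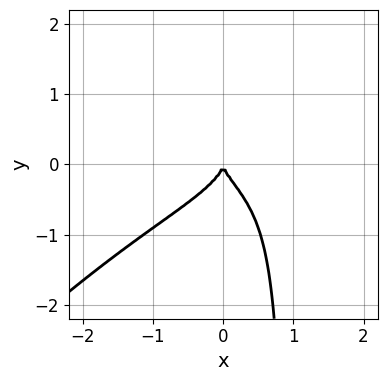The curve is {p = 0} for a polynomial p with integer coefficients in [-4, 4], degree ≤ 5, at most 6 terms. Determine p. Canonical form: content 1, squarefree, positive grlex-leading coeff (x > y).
1. The degree is 4 — a generic line meets the curve in up to 4 points.
2. From the visible intercepts: one x-axis crossing is at x = 0; it meets the y-axis at y = 0 (among the integer gridlines).
3. Solving for integer coefficients yields p as stated.

3*x^2*y^2 - 3*x*y^3 + 3*y^3 + 2*x^2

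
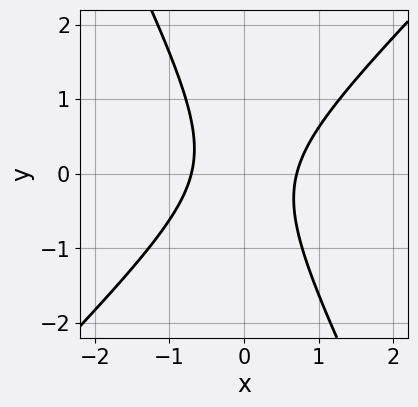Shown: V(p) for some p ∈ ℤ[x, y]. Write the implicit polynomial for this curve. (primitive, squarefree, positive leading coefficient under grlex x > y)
(a) deg p = 2.
(b) Reading off the gridlines: no y-intercept at any integer in the box.
(c) Solving for integer coefficients yields p as stated.

2*x^2 - x*y - y^2 - 1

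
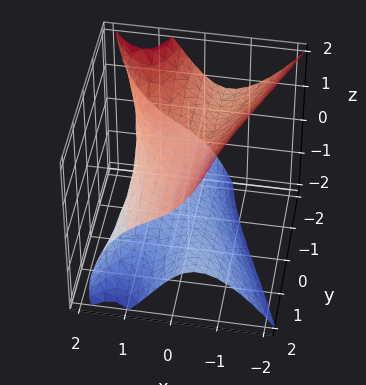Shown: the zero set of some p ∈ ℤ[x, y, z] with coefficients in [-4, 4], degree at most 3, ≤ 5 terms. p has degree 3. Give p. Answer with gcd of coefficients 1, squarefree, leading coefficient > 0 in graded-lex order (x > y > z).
2*x^3 + 2*x*y*z - x^2 + 2*z^2 - 2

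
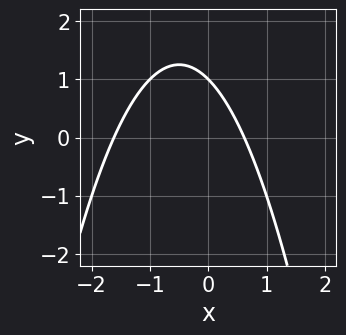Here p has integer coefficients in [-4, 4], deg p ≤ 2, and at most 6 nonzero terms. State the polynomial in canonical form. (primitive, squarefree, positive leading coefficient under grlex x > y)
x^2 + x + y - 1

The degree is 2 — a generic line meets the curve in up to 2 points.
From the visible intercepts: it meets the y-axis at y = 1 (among the integer gridlines).
Assembling these constraints gives the stated polynomial.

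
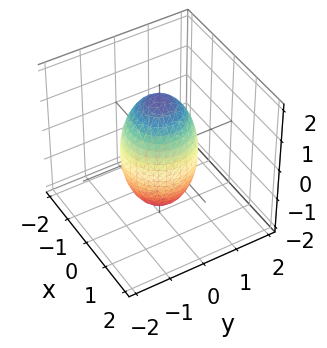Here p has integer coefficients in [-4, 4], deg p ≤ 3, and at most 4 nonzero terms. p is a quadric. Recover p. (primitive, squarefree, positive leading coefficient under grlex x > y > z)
First, degree: bounded and convex; a quadric, so deg p = 2.
Then, by symmetry, the z-axis is an axis of rotation, so x and y enter only as x² + y²; mirror symmetry z ↦ −z ⇒ only even powers of z.
Next, reading off the gridlines: a circular section at z = -1 has radius between 0 and 1; among the integer gridlines, it crosses the y-axis at y ∈ {-1, 1}; among the integer gridlines, it crosses the x-axis at x ∈ {-1, 1}.
Finally, solving for integer coefficients yields p as stated.

3*x^2 + 3*y^2 + z^2 - 3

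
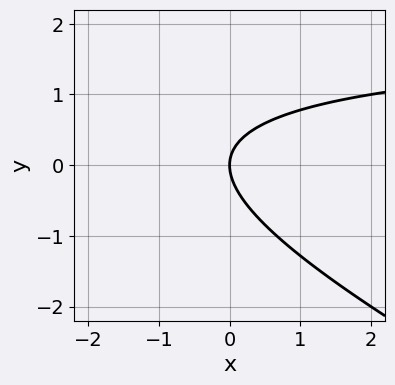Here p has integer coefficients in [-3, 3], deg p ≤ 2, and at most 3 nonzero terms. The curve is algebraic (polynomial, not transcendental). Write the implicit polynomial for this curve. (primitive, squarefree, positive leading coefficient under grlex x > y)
x*y + 2*y^2 - 2*x

The degree is 2 — a generic line meets the curve in up to 2 points.
Reading off the gridlines: one y-axis crossing is at y = 0; it crosses the x-axis at the gridline x = 0.
Solving for integer coefficients yields p as stated.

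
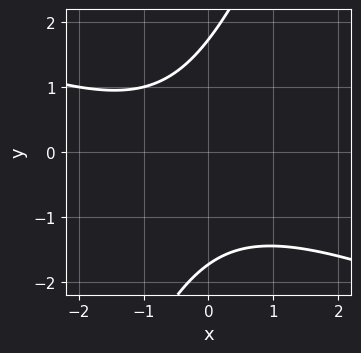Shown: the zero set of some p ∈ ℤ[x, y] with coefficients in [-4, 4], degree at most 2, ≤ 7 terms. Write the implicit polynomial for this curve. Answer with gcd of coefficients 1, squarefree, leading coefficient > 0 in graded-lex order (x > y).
x^2 + 2*x*y - y^2 + x + 3

First, degree: a generic line meets the curve in up to 2 points, so deg p = 2.
Next, observable constraints: it misses every integer gridline on the x-axis.
Finally, fitting integer coefficients to these (and the overall shape) gives p.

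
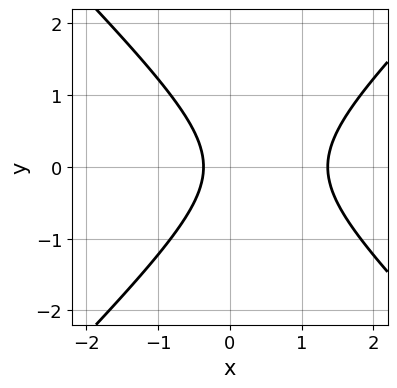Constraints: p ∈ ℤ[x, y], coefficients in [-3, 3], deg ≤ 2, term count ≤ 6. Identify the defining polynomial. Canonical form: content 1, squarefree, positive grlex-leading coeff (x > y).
The degree is 2 — the shape is more complex than any degree-1 curve.
Symmetries: it's symmetric under y → −y, forcing even powers of y.
From the visible intercepts: the curve avoids every integer y-axis point in the box.
These observations pin down the coefficients.

2*x^2 - 2*y^2 - 2*x - 1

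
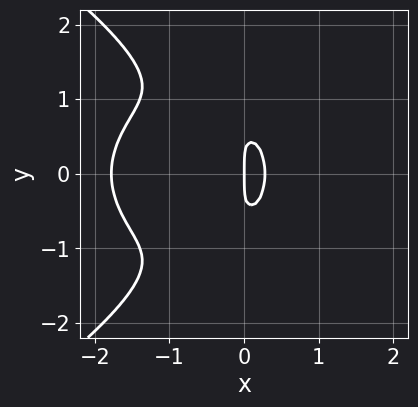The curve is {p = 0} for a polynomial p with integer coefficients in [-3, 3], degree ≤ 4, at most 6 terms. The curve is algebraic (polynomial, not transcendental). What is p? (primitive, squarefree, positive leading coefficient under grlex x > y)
1. Degree: a generic line meets the curve in up to 4 points, so deg p = 4.
2. Symmetries: mirror symmetry y ↦ −y ⇒ only even powers of y.
3. Reading off the gridlines: it meets the y-axis at y = 0 (among the integer gridlines); it meets the x-axis at x = 0 (among the integer gridlines).
4. Matching integer coefficients to the picture gives p.

y^4 + 2*x^3 + 2*x*y^2 + 3*x^2 - x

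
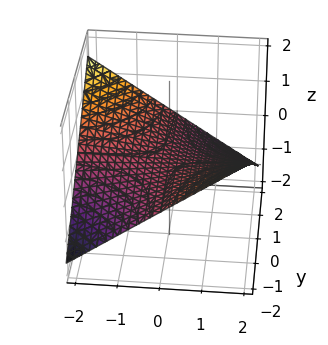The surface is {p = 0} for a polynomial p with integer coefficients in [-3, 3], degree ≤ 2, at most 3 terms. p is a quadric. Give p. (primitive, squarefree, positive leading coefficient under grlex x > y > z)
x*y + 3*z

(a) deg p = 2.
(b) From the visible intercepts: every point of the y-axis in the box is on the surface; one z-axis crossing is at z = 0.
(c) Assembling these constraints gives the stated polynomial.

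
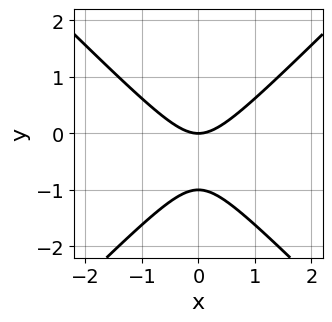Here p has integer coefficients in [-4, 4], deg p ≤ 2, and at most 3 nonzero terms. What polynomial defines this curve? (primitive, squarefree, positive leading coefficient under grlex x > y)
x^2 - y^2 - y

First, the degree is 2 — a generic line meets the curve in up to 2 points.
Then, symmetries: it's symmetric under x → −x, forcing even powers of x.
Then, against the integer gridlines: it meets the x-axis at x = 0 (among the integer gridlines); among the integer gridlines, it crosses the y-axis at y ∈ {-1, 0}.
Finally, assembling these constraints gives the stated polynomial.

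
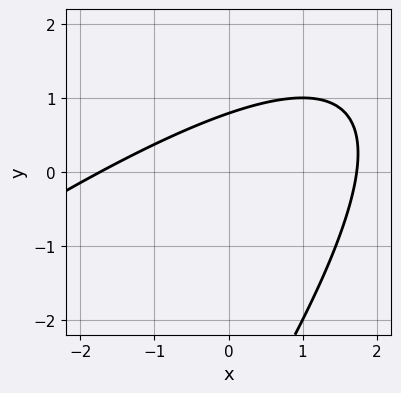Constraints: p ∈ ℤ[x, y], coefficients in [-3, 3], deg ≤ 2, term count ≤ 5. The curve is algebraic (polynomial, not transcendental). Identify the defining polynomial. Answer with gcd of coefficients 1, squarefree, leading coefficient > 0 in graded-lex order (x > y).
x^2 - 2*x*y + y^2 + 3*y - 3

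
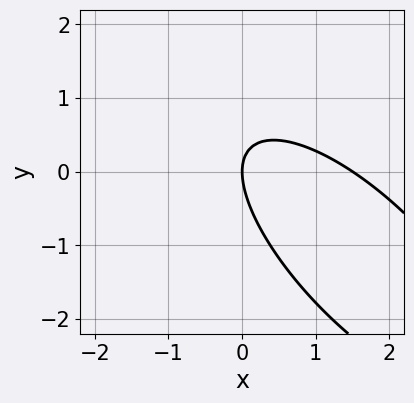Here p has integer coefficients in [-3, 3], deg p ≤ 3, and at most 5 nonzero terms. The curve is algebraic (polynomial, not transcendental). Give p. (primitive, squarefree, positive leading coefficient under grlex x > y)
First, the degree is 2 — no degree-1 curve has this shape.
Then, observable constraints: it meets the x-axis at x = 0 (among the integer gridlines); one y-axis crossing is at y = 0.
Finally, together with the visible shape, these determine p as stated.

2*x^2 + 3*x*y + 2*y^2 - 3*x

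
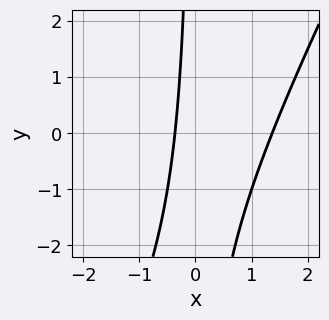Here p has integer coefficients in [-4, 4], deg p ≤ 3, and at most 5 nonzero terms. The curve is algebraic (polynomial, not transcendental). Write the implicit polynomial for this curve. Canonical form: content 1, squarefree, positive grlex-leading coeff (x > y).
2*x^2 - x*y - 2*x - 1

1. The degree is 2 — the shape is more complex than any degree-1 curve.
2. Checking where it meets the axes: no y-intercept at any integer in the box.
3. Matching integer coefficients to the picture gives p.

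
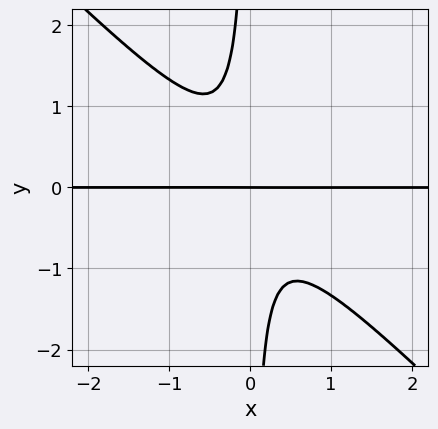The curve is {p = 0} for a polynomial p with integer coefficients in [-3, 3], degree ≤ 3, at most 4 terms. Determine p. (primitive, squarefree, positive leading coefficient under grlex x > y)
(a) deg p = 3. A generic line meets the curve in up to 3 points.
(b) Reading off the gridlines: the visible x-axis segment lies entirely on the curve; it meets the y-axis at y = 0 (among the integer gridlines).
(c) Putting this together gives p.

3*x^2*y + 3*x*y^2 + y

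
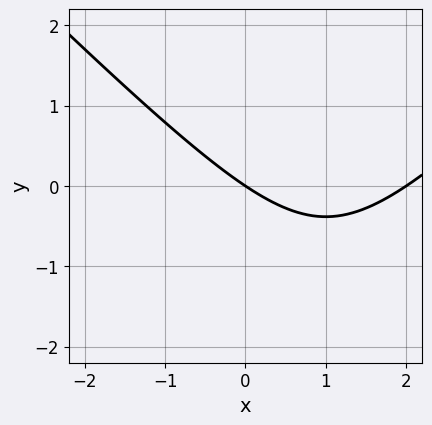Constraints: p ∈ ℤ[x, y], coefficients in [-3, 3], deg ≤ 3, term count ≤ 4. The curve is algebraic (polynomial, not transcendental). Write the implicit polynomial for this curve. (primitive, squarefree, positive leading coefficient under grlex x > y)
1. The degree is 2 — a generic line meets the curve in up to 2 points.
2. Checking where it meets the axes: among the integer gridlines, it crosses the x-axis at x ∈ {0, 2}; it meets the y-axis at y = 0 (among the integer gridlines).
3. The integer polynomial consistent with all of this is the stated p.

x^2 - y^2 - 2*x - 3*y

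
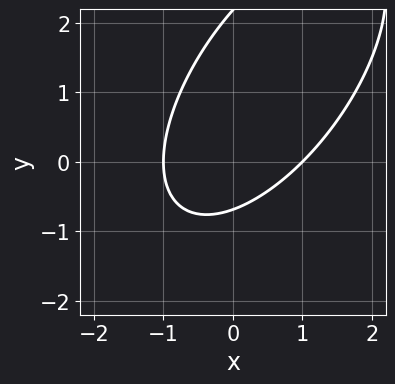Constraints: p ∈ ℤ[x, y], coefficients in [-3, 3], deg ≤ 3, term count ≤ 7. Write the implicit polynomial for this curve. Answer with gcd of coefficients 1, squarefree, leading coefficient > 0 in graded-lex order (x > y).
Degree: the shape is more complex than any degree-1 curve, so deg p = 2.
From the axis intercepts and sections: the x-axis gridline crossings are at x ∈ {-1, 1}.
Putting this together gives p.

3*x^2 - 3*x*y + 2*y^2 - 3*y - 3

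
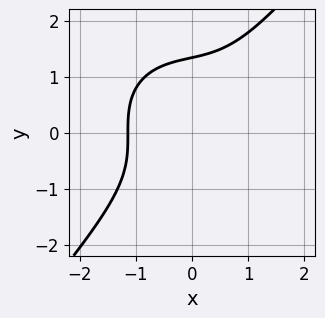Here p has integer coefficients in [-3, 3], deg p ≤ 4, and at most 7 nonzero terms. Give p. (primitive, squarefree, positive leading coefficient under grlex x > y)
First, degree: the shape is more complex than any degree-2 curve, so deg p = 3.
Finally, solving for integer coefficients yields p as stated.

2*x^3 + x*y^2 - 2*y^3 + y^2 + 3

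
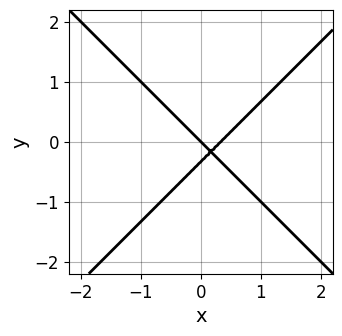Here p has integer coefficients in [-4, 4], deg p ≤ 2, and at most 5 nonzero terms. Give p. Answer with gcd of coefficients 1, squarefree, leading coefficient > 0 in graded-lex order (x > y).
3*x^2 - 3*y^2 - x - y

1. deg p = 2.
2. Reading off the gridlines: one x-axis crossing is at x = 0; it meets the y-axis at y = 0 (among the integer gridlines).
3. The integer polynomial consistent with all of this is the stated p.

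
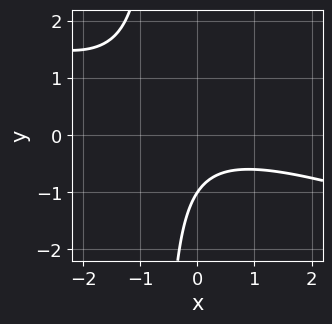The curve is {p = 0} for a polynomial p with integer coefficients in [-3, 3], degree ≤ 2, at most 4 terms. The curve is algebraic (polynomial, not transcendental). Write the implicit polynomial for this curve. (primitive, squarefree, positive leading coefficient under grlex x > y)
Degree: a generic line meets the curve in up to 2 points, so deg p = 2.
From the axis intercepts and sections: it misses every integer gridline on the x-axis; it crosses the y-axis at the gridline y = -1.
Putting this together gives p.

x^2 + 3*x*y + 2*y + 2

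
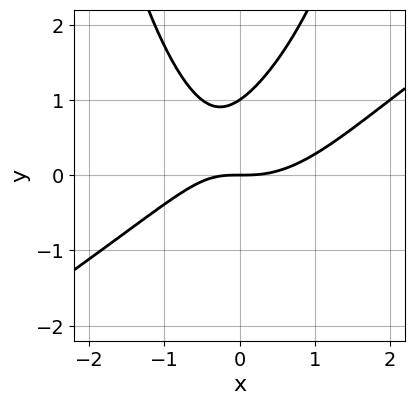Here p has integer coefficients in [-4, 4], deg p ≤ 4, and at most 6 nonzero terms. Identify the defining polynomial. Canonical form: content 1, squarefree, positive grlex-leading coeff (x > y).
(a) Degree: a generic line meets the curve in up to 3 points, so deg p = 3.
(b) Against the integer gridlines: the y-axis gridline crossings are at y ∈ {0, 1}; it meets the x-axis at x = 0 (among the integer gridlines).
(c) Solving for integer coefficients yields p as stated.

2*x^3 - 3*x^2*y - 2*x*y + 3*y^2 - 3*y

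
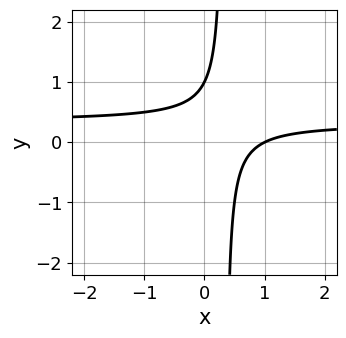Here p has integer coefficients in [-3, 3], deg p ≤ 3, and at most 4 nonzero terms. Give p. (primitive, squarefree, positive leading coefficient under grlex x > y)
(a) deg p = 2. The shape is more complex than any degree-1 curve.
(b) Checking where it meets the axes: it meets the y-axis at y = 1 (among the integer gridlines); one x-axis crossing is at x = 1.
(c) Fitting integer coefficients to these (and the overall shape) gives p.

3*x*y - x - y + 1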